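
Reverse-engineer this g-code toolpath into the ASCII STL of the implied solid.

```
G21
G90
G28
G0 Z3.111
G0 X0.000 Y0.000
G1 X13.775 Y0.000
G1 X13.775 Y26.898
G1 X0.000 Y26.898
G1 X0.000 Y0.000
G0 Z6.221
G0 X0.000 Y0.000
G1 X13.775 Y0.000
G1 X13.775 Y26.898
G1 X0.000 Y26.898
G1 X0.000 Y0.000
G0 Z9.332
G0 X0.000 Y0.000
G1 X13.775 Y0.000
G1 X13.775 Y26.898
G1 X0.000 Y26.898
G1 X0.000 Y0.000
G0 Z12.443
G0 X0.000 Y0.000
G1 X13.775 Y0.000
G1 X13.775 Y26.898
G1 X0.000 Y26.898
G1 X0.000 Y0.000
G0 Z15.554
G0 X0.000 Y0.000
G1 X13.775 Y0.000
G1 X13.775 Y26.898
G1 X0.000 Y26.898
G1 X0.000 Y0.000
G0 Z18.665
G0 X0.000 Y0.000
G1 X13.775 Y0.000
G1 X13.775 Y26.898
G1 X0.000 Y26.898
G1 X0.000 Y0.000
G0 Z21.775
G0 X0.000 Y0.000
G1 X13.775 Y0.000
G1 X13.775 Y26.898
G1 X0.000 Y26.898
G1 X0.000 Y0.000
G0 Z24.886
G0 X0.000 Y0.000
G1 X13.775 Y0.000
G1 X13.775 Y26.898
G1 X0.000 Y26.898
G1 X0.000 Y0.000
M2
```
solid part
  facet normal 0.0000 0.0000 -1.0000
    outer loop
      vertex 13.775 26.898 0.000
      vertex 13.775 0.000 0.000
      vertex 0.000 0.000 0.000
    endloop
  endfacet
  facet normal 0.0000 0.0000 -1.0000
    outer loop
      vertex 0.000 26.898 0.000
      vertex 13.775 26.898 0.000
      vertex 0.000 0.000 0.000
    endloop
  endfacet
  facet normal 0.0000 0.0000 1.0000
    outer loop
      vertex 0.000 0.000 24.886
      vertex 13.775 0.000 24.886
      vertex 13.775 26.898 24.886
    endloop
  endfacet
  facet normal 0.0000 0.0000 1.0000
    outer loop
      vertex 0.000 0.000 24.886
      vertex 13.775 26.898 24.886
      vertex 0.000 26.898 24.886
    endloop
  endfacet
  facet normal 0.0000 -1.0000 0.0000
    outer loop
      vertex 0.000 0.000 0.000
      vertex 13.775 0.000 0.000
      vertex 13.775 0.000 24.886
    endloop
  endfacet
  facet normal 0.0000 -1.0000 0.0000
    outer loop
      vertex 0.000 0.000 0.000
      vertex 13.775 0.000 24.886
      vertex 0.000 0.000 24.886
    endloop
  endfacet
  facet normal 0.0000 1.0000 0.0000
    outer loop
      vertex 13.775 26.898 24.886
      vertex 13.775 26.898 0.000
      vertex 0.000 26.898 0.000
    endloop
  endfacet
  facet normal 0.0000 1.0000 0.0000
    outer loop
      vertex 0.000 26.898 24.886
      vertex 13.775 26.898 24.886
      vertex 0.000 26.898 0.000
    endloop
  endfacet
  facet normal -1.0000 0.0000 0.0000
    outer loop
      vertex 0.000 26.898 24.886
      vertex 0.000 26.898 0.000
      vertex 0.000 0.000 0.000
    endloop
  endfacet
  facet normal -1.0000 0.0000 0.0000
    outer loop
      vertex 0.000 0.000 24.886
      vertex 0.000 26.898 24.886
      vertex 0.000 0.000 0.000
    endloop
  endfacet
  facet normal 1.0000 0.0000 0.0000
    outer loop
      vertex 13.775 0.000 0.000
      vertex 13.775 26.898 0.000
      vertex 13.775 26.898 24.886
    endloop
  endfacet
  facet normal 1.0000 0.0000 0.0000
    outer loop
      vertex 13.775 0.000 0.000
      vertex 13.775 26.898 24.886
      vertex 13.775 0.000 24.886
    endloop
  endfacet
endsolid part

The G0 Z moves step by Δz≈3.111 mm. Every layer's G1 loop is the same polygon, so the solid is a straight extrusion of it from z=0 to z≈24.9. Closing with flat bottom and top caps and triangulating gives 12 facets — a rectangular box, roughly 13.8 × 26.9 mm footprint and 24.9 mm tall.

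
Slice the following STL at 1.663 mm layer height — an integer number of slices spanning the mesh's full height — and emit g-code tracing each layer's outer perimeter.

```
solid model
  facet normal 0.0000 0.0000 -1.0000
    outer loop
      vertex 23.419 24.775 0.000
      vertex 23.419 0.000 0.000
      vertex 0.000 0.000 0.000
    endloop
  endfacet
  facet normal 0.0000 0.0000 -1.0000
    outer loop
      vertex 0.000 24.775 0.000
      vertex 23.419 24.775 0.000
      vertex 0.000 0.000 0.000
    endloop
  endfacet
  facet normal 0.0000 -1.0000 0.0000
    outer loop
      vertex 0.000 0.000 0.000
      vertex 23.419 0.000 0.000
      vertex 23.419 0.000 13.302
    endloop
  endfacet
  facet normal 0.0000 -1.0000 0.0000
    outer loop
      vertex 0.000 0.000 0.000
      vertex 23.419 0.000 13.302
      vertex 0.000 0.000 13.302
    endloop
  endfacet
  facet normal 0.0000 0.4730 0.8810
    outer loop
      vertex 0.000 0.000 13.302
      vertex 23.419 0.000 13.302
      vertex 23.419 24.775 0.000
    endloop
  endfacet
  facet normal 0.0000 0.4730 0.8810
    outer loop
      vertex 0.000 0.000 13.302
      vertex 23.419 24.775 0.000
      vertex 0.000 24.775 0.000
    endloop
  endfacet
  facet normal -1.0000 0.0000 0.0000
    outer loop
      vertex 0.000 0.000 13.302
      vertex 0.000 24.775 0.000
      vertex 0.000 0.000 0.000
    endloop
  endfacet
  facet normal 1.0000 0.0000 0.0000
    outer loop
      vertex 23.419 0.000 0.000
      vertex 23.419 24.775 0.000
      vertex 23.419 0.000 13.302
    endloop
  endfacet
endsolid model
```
; perimeter-only toolpath
G21 ; units = mm
G90 ; absolute positioning
G28 ; home
; layer 1
G0 Z1.663
G0 X0.000 Y0.000
G1 X23.419 Y0.000
G1 X23.419 Y21.678
G1 X0.000 Y21.678
G1 X0.000 Y0.000
; layer 2
G0 Z3.325
G0 X0.000 Y0.000
G1 X23.419 Y0.000
G1 X23.419 Y18.581
G1 X0.000 Y18.581
G1 X0.000 Y0.000
; layer 3
G0 Z4.988
G0 X0.000 Y0.000
G1 X23.419 Y0.000
G1 X23.419 Y15.484
G1 X0.000 Y15.484
G1 X0.000 Y0.000
; layer 4
G0 Z6.651
G0 X0.000 Y0.000
G1 X23.419 Y0.000
G1 X23.419 Y12.387
G1 X0.000 Y12.387
G1 X0.000 Y0.000
; layer 5
G0 Z8.314
G0 X0.000 Y0.000
G1 X23.419 Y0.000
G1 X23.419 Y9.291
G1 X0.000 Y9.291
G1 X0.000 Y0.000
; layer 6
G0 Z9.976
G0 X0.000 Y0.000
G1 X23.419 Y0.000
G1 X23.419 Y6.194
G1 X0.000 Y6.194
G1 X0.000 Y0.000
; layer 7
G0 Z11.639
G0 X0.000 Y0.000
G1 X23.419 Y0.000
G1 X23.419 Y3.097
G1 X0.000 Y3.097
G1 X0.000 Y0.000
M2 ; end

The solid is a wedge (ramp): 23.4 × 24.8 mm base, rising to 13.3 mm along the y=0 edge and sloping linearly to z=0 at y=24.8. Slicing at Δz = 1.663 mm — 8 equal slices spanning the solid's height, so layer i sits at z = i·h/8 — gives 7 non-empty perimeters. Each is a 4-segment closed polygon; G0 lifts to the layer z and rapids to the start vertex, then G1 traces the edges. The cross-section shrinks linearly with z (the slice at the apex is degenerate and omitted).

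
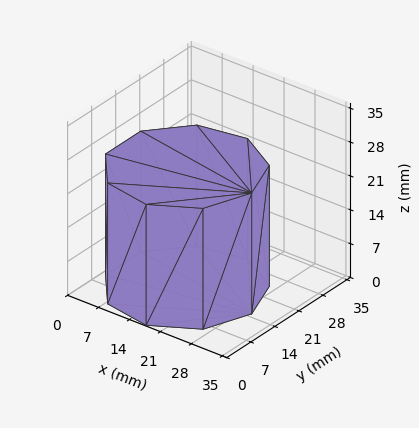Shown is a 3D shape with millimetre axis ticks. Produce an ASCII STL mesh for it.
Reading the render: the shape is a regular 9-sided prism (a cylinder approximated with 9 flat sides), circumscribed radius ≈ 15 mm, height ≈ 25 mm (dimensions read to the nearest mm from the axis ticks). For the STL, each face is triangulated and given an outward normal.

solid part
  facet normal 0.0000 0.0000 -1.0000
    outer loop
      vertex 17.60 29.77 0.00
      vertex 26.49 24.64 0.00
      vertex 30.00 15.00 0.00
    endloop
  endfacet
  facet normal 0.0000 0.0000 -1.0000
    outer loop
      vertex 7.50 27.99 0.00
      vertex 17.60 29.77 0.00
      vertex 30.00 15.00 0.00
    endloop
  endfacet
  facet normal 0.0000 0.0000 -1.0000
    outer loop
      vertex 0.90 20.13 0.00
      vertex 7.50 27.99 0.00
      vertex 30.00 15.00 0.00
    endloop
  endfacet
  facet normal 0.0000 0.0000 -1.0000
    outer loop
      vertex 0.90 9.87 0.00
      vertex 0.90 20.13 0.00
      vertex 30.00 15.00 0.00
    endloop
  endfacet
  facet normal 0.0000 0.0000 -1.0000
    outer loop
      vertex 7.50 2.01 0.00
      vertex 0.90 9.87 0.00
      vertex 30.00 15.00 0.00
    endloop
  endfacet
  facet normal 0.0000 0.0000 -1.0000
    outer loop
      vertex 17.60 0.23 0.00
      vertex 7.50 2.01 0.00
      vertex 30.00 15.00 0.00
    endloop
  endfacet
  facet normal 0.0000 0.0000 -1.0000
    outer loop
      vertex 26.49 5.36 0.00
      vertex 17.60 0.23 0.00
      vertex 30.00 15.00 0.00
    endloop
  endfacet
  facet normal 0.0000 0.0000 1.0000
    outer loop
      vertex 30.00 15.00 25.00
      vertex 26.49 24.64 25.00
      vertex 17.60 29.77 25.00
    endloop
  endfacet
  facet normal 0.0000 0.0000 1.0000
    outer loop
      vertex 30.00 15.00 25.00
      vertex 17.60 29.77 25.00
      vertex 7.50 27.99 25.00
    endloop
  endfacet
  facet normal 0.0000 0.0000 1.0000
    outer loop
      vertex 30.00 15.00 25.00
      vertex 7.50 27.99 25.00
      vertex 0.90 20.13 25.00
    endloop
  endfacet
  facet normal 0.0000 0.0000 1.0000
    outer loop
      vertex 30.00 15.00 25.00
      vertex 0.90 20.13 25.00
      vertex 0.90 9.87 25.00
    endloop
  endfacet
  facet normal 0.0000 0.0000 1.0000
    outer loop
      vertex 30.00 15.00 25.00
      vertex 0.90 9.87 25.00
      vertex 7.50 2.01 25.00
    endloop
  endfacet
  facet normal 0.0000 0.0000 1.0000
    outer loop
      vertex 30.00 15.00 25.00
      vertex 7.50 2.01 25.00
      vertex 17.60 0.23 25.00
    endloop
  endfacet
  facet normal 0.0000 0.0000 1.0000
    outer loop
      vertex 30.00 15.00 25.00
      vertex 17.60 0.23 25.00
      vertex 26.49 5.36 25.00
    endloop
  endfacet
  facet normal 0.9397 0.3421 0.0000
    outer loop
      vertex 30.00 15.00 0.00
      vertex 26.49 24.64 0.00
      vertex 26.49 24.64 25.00
    endloop
  endfacet
  facet normal 0.9397 0.3421 0.0000
    outer loop
      vertex 30.00 15.00 0.00
      vertex 26.49 24.64 25.00
      vertex 30.00 15.00 25.00
    endloop
  endfacet
  facet normal 0.4998 0.8661 0.0000
    outer loop
      vertex 26.49 24.64 0.00
      vertex 17.60 29.77 0.00
      vertex 17.60 29.77 25.00
    endloop
  endfacet
  facet normal 0.4998 0.8661 0.0000
    outer loop
      vertex 26.49 24.64 0.00
      vertex 17.60 29.77 25.00
      vertex 26.49 24.64 25.00
    endloop
  endfacet
  facet normal -0.1736 0.9848 0.0000
    outer loop
      vertex 17.60 29.77 0.00
      vertex 7.50 27.99 0.00
      vertex 7.50 27.99 25.00
    endloop
  endfacet
  facet normal -0.1736 0.9848 0.0000
    outer loop
      vertex 17.60 29.77 0.00
      vertex 7.50 27.99 25.00
      vertex 17.60 29.77 25.00
    endloop
  endfacet
  facet normal -0.7658 0.6431 0.0000
    outer loop
      vertex 7.50 27.99 0.00
      vertex 0.90 20.13 0.00
      vertex 0.90 20.13 25.00
    endloop
  endfacet
  facet normal -0.7658 0.6431 0.0000
    outer loop
      vertex 7.50 27.99 0.00
      vertex 0.90 20.13 25.00
      vertex 7.50 27.99 25.00
    endloop
  endfacet
  facet normal -1.0000 0.0000 0.0000
    outer loop
      vertex 0.90 20.13 0.00
      vertex 0.90 9.87 0.00
      vertex 0.90 9.87 25.00
    endloop
  endfacet
  facet normal -1.0000 0.0000 0.0000
    outer loop
      vertex 0.90 20.13 0.00
      vertex 0.90 9.87 25.00
      vertex 0.90 20.13 25.00
    endloop
  endfacet
  facet normal -0.7658 -0.6431 0.0000
    outer loop
      vertex 0.90 9.87 0.00
      vertex 7.50 2.01 0.00
      vertex 7.50 2.01 25.00
    endloop
  endfacet
  facet normal -0.7658 -0.6431 0.0000
    outer loop
      vertex 0.90 9.87 0.00
      vertex 7.50 2.01 25.00
      vertex 0.90 9.87 25.00
    endloop
  endfacet
  facet normal -0.1736 -0.9848 0.0000
    outer loop
      vertex 7.50 2.01 0.00
      vertex 17.60 0.23 0.00
      vertex 17.60 0.23 25.00
    endloop
  endfacet
  facet normal -0.1736 -0.9848 0.0000
    outer loop
      vertex 7.50 2.01 0.00
      vertex 17.60 0.23 25.00
      vertex 7.50 2.01 25.00
    endloop
  endfacet
  facet normal 0.4998 -0.8661 0.0000
    outer loop
      vertex 17.60 0.23 0.00
      vertex 26.49 5.36 0.00
      vertex 26.49 5.36 25.00
    endloop
  endfacet
  facet normal 0.4998 -0.8661 0.0000
    outer loop
      vertex 17.60 0.23 0.00
      vertex 26.49 5.36 25.00
      vertex 17.60 0.23 25.00
    endloop
  endfacet
  facet normal 0.9397 -0.3421 0.0000
    outer loop
      vertex 26.49 5.36 0.00
      vertex 30.00 15.00 0.00
      vertex 30.00 15.00 25.00
    endloop
  endfacet
  facet normal 0.9397 -0.3421 0.0000
    outer loop
      vertex 26.49 5.36 0.00
      vertex 30.00 15.00 25.00
      vertex 26.49 5.36 25.00
    endloop
  endfacet
endsolid part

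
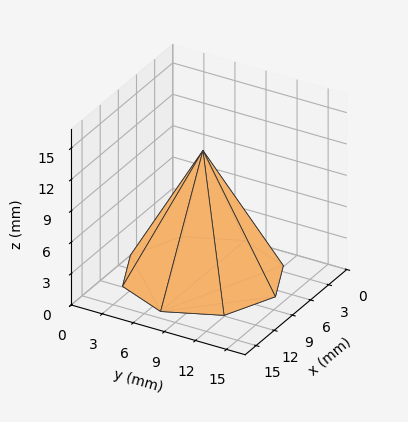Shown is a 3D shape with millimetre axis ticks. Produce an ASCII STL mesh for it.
Reading the render: the shape is a regular 8-sided pyramid, base circumscribed radius ≈ 7 mm, apex at z ≈ 12 mm (dimensions read to the nearest mm from the axis ticks). For the STL, each face is triangulated and given an outward normal.

solid part
  facet normal 0.0000 0.0000 -1.0000
    outer loop
      vertex 7.0 14.0 0.0
      vertex 11.9 11.9 0.0
      vertex 14.0 7.0 0.0
    endloop
  endfacet
  facet normal 0.0000 0.0000 -1.0000
    outer loop
      vertex 2.1 11.9 0.0
      vertex 7.0 14.0 0.0
      vertex 14.0 7.0 0.0
    endloop
  endfacet
  facet normal 0.0000 0.0000 -1.0000
    outer loop
      vertex 0.0 7.0 0.0
      vertex 2.1 11.9 0.0
      vertex 14.0 7.0 0.0
    endloop
  endfacet
  facet normal 0.0000 0.0000 -1.0000
    outer loop
      vertex 2.1 2.1 0.0
      vertex 0.0 7.0 0.0
      vertex 14.0 7.0 0.0
    endloop
  endfacet
  facet normal 0.0000 0.0000 -1.0000
    outer loop
      vertex 7.0 0.0 0.0
      vertex 2.1 2.1 0.0
      vertex 14.0 7.0 0.0
    endloop
  endfacet
  facet normal 0.0000 0.0000 -1.0000
    outer loop
      vertex 11.9 2.1 0.0
      vertex 7.0 0.0 0.0
      vertex 14.0 7.0 0.0
    endloop
  endfacet
  facet normal 0.8101 0.3472 0.4725
    outer loop
      vertex 14.0 7.0 0.0
      vertex 11.9 11.9 0.0
      vertex 7.0 7.0 12.0
    endloop
  endfacet
  facet normal 0.3472 0.8101 0.4725
    outer loop
      vertex 11.9 11.9 0.0
      vertex 7.0 14.0 0.0
      vertex 7.0 7.0 12.0
    endloop
  endfacet
  facet normal -0.3472 0.8101 0.4725
    outer loop
      vertex 7.0 14.0 0.0
      vertex 2.1 11.9 0.0
      vertex 7.0 7.0 12.0
    endloop
  endfacet
  facet normal -0.8101 0.3472 0.4725
    outer loop
      vertex 2.1 11.9 0.0
      vertex 0.0 7.0 0.0
      vertex 7.0 7.0 12.0
    endloop
  endfacet
  facet normal -0.8101 -0.3472 0.4725
    outer loop
      vertex 0.0 7.0 0.0
      vertex 2.1 2.1 0.0
      vertex 7.0 7.0 12.0
    endloop
  endfacet
  facet normal -0.3472 -0.8101 0.4725
    outer loop
      vertex 2.1 2.1 0.0
      vertex 7.0 0.0 0.0
      vertex 7.0 7.0 12.0
    endloop
  endfacet
  facet normal 0.3472 -0.8101 0.4725
    outer loop
      vertex 7.0 0.0 0.0
      vertex 11.9 2.1 0.0
      vertex 7.0 7.0 12.0
    endloop
  endfacet
  facet normal 0.8101 -0.3472 0.4725
    outer loop
      vertex 11.9 2.1 0.0
      vertex 14.0 7.0 0.0
      vertex 7.0 7.0 12.0
    endloop
  endfacet
endsolid part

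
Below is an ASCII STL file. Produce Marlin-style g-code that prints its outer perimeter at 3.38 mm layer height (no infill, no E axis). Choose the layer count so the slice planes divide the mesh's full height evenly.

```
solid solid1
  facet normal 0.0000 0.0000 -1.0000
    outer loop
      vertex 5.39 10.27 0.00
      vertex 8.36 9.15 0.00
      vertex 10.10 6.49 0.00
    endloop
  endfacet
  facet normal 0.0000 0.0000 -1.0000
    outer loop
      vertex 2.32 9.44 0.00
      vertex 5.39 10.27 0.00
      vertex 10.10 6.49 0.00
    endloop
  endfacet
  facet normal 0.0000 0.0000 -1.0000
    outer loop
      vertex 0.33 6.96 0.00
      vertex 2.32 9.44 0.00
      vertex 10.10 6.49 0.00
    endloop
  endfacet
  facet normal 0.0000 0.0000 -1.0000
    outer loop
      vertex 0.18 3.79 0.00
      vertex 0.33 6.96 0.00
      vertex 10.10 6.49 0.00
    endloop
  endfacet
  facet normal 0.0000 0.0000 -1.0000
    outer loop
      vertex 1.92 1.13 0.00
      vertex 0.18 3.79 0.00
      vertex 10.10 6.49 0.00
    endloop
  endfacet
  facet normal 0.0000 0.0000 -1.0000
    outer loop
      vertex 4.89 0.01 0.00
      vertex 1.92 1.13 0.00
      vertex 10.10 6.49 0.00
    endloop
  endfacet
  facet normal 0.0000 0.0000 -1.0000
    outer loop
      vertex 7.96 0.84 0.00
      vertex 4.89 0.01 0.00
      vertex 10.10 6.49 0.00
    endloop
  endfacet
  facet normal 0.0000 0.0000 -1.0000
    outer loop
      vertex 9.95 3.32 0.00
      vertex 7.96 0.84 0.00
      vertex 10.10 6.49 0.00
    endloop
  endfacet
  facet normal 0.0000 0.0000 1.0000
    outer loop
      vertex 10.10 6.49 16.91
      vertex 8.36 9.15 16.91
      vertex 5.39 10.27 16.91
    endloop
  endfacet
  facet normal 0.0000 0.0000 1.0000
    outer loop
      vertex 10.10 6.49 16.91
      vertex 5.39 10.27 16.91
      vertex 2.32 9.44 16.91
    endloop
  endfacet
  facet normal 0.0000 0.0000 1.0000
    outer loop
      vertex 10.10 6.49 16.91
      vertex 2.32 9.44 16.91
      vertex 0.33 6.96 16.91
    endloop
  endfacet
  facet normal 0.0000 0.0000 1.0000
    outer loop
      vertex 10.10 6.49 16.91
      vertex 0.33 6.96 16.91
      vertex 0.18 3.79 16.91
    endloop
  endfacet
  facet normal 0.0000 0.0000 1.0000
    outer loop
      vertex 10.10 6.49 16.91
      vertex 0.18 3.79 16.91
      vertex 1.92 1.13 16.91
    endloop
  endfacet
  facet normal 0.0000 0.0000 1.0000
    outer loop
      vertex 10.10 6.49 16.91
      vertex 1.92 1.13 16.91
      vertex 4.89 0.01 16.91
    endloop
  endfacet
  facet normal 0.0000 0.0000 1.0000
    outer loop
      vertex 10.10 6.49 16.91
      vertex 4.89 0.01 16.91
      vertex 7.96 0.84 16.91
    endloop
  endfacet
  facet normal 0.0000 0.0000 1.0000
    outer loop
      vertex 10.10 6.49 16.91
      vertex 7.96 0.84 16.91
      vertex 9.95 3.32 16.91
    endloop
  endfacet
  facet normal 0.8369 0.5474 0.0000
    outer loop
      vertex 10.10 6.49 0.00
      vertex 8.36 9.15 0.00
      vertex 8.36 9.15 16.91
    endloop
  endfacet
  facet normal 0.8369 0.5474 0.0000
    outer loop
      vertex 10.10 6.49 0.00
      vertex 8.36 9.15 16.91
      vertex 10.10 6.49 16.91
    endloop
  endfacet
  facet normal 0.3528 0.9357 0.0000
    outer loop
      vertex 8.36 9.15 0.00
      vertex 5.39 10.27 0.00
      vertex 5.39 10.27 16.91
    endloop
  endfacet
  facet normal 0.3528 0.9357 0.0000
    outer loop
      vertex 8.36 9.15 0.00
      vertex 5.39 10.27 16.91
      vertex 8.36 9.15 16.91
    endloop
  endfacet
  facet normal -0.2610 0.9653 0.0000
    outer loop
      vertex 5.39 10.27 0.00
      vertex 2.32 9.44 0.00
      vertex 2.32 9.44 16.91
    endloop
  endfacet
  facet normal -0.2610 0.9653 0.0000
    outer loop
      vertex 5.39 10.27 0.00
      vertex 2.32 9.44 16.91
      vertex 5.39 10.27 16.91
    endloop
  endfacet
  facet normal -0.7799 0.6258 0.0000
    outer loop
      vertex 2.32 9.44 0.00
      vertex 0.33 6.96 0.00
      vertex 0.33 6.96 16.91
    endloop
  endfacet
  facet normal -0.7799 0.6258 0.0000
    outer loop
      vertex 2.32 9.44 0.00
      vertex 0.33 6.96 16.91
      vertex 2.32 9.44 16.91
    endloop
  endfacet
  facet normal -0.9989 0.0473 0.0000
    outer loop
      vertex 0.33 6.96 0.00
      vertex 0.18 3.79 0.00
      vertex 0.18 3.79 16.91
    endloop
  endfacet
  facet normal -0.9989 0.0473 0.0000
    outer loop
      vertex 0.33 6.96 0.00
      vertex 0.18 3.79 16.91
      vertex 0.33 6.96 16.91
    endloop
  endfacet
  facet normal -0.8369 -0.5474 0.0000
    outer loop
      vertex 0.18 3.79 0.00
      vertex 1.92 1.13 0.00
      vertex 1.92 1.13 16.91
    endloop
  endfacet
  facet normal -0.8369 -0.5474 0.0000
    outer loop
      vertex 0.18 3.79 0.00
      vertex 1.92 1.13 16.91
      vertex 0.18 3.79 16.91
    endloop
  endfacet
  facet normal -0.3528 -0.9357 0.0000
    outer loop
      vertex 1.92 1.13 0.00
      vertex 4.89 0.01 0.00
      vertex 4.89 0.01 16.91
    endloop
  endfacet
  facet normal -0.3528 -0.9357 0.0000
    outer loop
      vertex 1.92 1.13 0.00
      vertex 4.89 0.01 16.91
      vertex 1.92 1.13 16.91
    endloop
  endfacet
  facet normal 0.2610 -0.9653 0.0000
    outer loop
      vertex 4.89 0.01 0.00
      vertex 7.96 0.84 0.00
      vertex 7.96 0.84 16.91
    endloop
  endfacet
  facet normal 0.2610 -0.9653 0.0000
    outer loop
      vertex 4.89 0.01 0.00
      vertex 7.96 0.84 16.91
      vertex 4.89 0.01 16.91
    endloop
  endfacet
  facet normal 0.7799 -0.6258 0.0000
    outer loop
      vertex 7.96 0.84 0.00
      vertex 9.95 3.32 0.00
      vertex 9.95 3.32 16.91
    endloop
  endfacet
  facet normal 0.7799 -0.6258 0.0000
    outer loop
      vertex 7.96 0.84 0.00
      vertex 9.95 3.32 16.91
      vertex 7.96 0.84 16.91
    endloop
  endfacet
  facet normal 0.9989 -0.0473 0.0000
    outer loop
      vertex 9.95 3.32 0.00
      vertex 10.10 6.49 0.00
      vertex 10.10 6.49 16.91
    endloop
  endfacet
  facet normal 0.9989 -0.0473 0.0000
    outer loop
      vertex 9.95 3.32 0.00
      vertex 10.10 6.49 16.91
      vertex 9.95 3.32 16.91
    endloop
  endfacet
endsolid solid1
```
; perimeter-only toolpath
G21 ; units = mm
G90 ; absolute positioning
G28 ; home
; layer 1
G0 Z3.38
G0 X10.10 Y6.49
G1 X8.36 Y9.15
G1 X5.39 Y10.27
G1 X2.32 Y9.44
G1 X0.33 Y6.96
G1 X0.18 Y3.79
G1 X1.92 Y1.13
G1 X4.89 Y0.01
G1 X7.96 Y0.84
G1 X9.95 Y3.32
G1 X10.10 Y6.49
; layer 2
G0 Z6.76
G0 X10.10 Y6.49
G1 X8.36 Y9.15
G1 X5.39 Y10.27
G1 X2.32 Y9.44
G1 X0.33 Y6.96
G1 X0.18 Y3.79
G1 X1.92 Y1.13
G1 X4.89 Y0.01
G1 X7.96 Y0.84
G1 X9.95 Y3.32
G1 X10.10 Y6.49
; layer 3
G0 Z10.15
G0 X10.10 Y6.49
G1 X8.36 Y9.15
G1 X5.39 Y10.27
G1 X2.32 Y9.44
G1 X0.33 Y6.96
G1 X0.18 Y3.79
G1 X1.92 Y1.13
G1 X4.89 Y0.01
G1 X7.96 Y0.84
G1 X9.95 Y3.32
G1 X10.10 Y6.49
; layer 4
G0 Z13.53
G0 X10.10 Y6.49
G1 X8.36 Y9.15
G1 X5.39 Y10.27
G1 X2.32 Y9.44
G1 X0.33 Y6.96
G1 X0.18 Y3.79
G1 X1.92 Y1.13
G1 X4.89 Y0.01
G1 X7.96 Y0.84
G1 X9.95 Y3.32
G1 X10.10 Y6.49
; layer 5
G0 Z16.91
G0 X10.10 Y6.49
G1 X8.36 Y9.15
G1 X5.39 Y10.27
G1 X2.32 Y9.44
G1 X0.33 Y6.96
G1 X0.18 Y3.79
G1 X1.92 Y1.13
G1 X4.89 Y0.01
G1 X7.96 Y0.84
G1 X9.95 Y3.32
G1 X10.10 Y6.49
M2 ; end

The solid is a regular 10-sided prism (a cylinder approximated with 10 flat sides), circumscribed radius ≈ 5.14 mm, height ≈ 16.9 mm. Slicing at Δz = 3.38 mm — 5 equal slices spanning the solid's height, so layer i sits at z = i·h/5 — gives 5 non-empty perimeters. Each is a 10-segment closed polygon; G0 lifts to the layer z and rapids to the start vertex, then G1 traces the edges.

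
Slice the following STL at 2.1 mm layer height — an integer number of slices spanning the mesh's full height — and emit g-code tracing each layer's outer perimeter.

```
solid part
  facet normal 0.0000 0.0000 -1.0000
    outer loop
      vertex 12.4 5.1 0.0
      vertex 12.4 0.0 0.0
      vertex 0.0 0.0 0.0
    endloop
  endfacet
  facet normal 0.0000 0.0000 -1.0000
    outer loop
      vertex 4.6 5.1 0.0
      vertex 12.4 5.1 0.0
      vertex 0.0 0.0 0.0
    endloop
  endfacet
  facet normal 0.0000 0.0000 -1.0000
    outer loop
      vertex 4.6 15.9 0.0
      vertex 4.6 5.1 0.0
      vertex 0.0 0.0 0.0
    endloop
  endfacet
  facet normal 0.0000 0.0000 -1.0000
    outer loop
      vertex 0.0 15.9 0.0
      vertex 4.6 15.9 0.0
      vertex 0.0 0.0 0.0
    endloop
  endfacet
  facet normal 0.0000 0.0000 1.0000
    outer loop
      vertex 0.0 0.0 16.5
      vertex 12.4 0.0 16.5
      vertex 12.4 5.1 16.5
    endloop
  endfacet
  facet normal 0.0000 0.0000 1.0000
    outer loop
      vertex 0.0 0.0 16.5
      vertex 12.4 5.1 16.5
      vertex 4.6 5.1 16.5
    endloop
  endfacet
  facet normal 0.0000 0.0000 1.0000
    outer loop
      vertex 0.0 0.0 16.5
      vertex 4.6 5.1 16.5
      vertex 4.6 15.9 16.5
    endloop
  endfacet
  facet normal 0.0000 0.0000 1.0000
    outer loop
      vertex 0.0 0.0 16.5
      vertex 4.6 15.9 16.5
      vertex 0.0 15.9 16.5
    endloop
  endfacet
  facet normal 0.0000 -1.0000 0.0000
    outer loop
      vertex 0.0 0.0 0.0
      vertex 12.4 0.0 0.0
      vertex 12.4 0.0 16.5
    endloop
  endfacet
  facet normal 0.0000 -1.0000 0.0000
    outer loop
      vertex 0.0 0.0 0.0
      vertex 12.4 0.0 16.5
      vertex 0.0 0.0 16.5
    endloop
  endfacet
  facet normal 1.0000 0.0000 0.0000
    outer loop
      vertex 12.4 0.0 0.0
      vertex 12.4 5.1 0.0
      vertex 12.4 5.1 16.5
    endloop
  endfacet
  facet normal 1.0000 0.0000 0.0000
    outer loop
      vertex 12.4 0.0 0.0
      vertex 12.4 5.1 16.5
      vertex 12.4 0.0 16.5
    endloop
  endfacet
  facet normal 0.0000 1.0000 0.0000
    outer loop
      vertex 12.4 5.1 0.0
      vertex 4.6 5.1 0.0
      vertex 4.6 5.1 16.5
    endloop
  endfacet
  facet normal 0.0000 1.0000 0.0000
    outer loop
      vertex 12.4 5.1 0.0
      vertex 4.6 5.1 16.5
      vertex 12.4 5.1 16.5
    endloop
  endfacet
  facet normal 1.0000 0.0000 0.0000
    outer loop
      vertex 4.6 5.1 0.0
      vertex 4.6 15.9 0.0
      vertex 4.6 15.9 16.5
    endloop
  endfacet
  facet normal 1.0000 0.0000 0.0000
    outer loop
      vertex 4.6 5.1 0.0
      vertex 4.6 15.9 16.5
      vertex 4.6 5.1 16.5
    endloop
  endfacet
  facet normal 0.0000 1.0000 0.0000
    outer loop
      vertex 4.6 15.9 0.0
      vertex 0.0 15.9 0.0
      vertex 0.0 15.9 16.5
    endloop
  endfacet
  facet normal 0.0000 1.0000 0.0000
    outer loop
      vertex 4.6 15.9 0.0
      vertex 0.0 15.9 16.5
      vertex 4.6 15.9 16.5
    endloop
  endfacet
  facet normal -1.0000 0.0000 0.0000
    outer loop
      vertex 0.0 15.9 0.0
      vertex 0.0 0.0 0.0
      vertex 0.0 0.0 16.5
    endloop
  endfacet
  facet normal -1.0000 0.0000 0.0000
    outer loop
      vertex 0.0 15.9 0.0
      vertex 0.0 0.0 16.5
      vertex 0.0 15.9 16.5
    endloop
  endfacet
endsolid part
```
; perimeter-only toolpath
G21 ; units = mm
G90 ; absolute positioning
G28 ; home
; layer 1
G0 Z2.1
G0 X0.0 Y0.0
G1 X12.4 Y0.0
G1 X12.4 Y5.1
G1 X4.6 Y5.1
G1 X4.6 Y15.9
G1 X0.0 Y15.9
G1 X0.0 Y0.0
; layer 2
G0 Z4.1
G0 X0.0 Y0.0
G1 X12.4 Y0.0
G1 X12.4 Y5.1
G1 X4.6 Y5.1
G1 X4.6 Y15.9
G1 X0.0 Y15.9
G1 X0.0 Y0.0
; layer 3
G0 Z6.2
G0 X0.0 Y0.0
G1 X12.4 Y0.0
G1 X12.4 Y5.1
G1 X4.6 Y5.1
G1 X4.6 Y15.9
G1 X0.0 Y15.9
G1 X0.0 Y0.0
; layer 4
G0 Z8.2
G0 X0.0 Y0.0
G1 X12.4 Y0.0
G1 X12.4 Y5.1
G1 X4.6 Y5.1
G1 X4.6 Y15.9
G1 X0.0 Y15.9
G1 X0.0 Y0.0
; layer 5
G0 Z10.3
G0 X0.0 Y0.0
G1 X12.4 Y0.0
G1 X12.4 Y5.1
G1 X4.6 Y5.1
G1 X4.6 Y15.9
G1 X0.0 Y15.9
G1 X0.0 Y0.0
; layer 6
G0 Z12.4
G0 X0.0 Y0.0
G1 X12.4 Y0.0
G1 X12.4 Y5.1
G1 X4.6 Y5.1
G1 X4.6 Y15.9
G1 X0.0 Y15.9
G1 X0.0 Y0.0
; layer 7
G0 Z14.4
G0 X0.0 Y0.0
G1 X12.4 Y0.0
G1 X12.4 Y5.1
G1 X4.6 Y5.1
G1 X4.6 Y15.9
G1 X0.0 Y15.9
G1 X0.0 Y0.0
; layer 8
G0 Z16.5
G0 X0.0 Y0.0
G1 X12.4 Y0.0
G1 X12.4 Y5.1
G1 X4.6 Y5.1
G1 X4.6 Y15.9
G1 X0.0 Y15.9
G1 X0.0 Y0.0
M2 ; end

The solid is an L-shaped prism: outer 12.4 × 15.9 mm, arm thicknesses ≈ 5.1 mm (horizontal) and 4.6 mm (vertical), extruded 16.5 mm in z. Slicing at Δz = 2.1 mm — 8 equal slices spanning the solid's height, so layer i sits at z = i·h/8 — gives 8 non-empty perimeters. Each is a 6-segment closed polygon; G0 lifts to the layer z and rapids to the start vertex, then G1 traces the edges.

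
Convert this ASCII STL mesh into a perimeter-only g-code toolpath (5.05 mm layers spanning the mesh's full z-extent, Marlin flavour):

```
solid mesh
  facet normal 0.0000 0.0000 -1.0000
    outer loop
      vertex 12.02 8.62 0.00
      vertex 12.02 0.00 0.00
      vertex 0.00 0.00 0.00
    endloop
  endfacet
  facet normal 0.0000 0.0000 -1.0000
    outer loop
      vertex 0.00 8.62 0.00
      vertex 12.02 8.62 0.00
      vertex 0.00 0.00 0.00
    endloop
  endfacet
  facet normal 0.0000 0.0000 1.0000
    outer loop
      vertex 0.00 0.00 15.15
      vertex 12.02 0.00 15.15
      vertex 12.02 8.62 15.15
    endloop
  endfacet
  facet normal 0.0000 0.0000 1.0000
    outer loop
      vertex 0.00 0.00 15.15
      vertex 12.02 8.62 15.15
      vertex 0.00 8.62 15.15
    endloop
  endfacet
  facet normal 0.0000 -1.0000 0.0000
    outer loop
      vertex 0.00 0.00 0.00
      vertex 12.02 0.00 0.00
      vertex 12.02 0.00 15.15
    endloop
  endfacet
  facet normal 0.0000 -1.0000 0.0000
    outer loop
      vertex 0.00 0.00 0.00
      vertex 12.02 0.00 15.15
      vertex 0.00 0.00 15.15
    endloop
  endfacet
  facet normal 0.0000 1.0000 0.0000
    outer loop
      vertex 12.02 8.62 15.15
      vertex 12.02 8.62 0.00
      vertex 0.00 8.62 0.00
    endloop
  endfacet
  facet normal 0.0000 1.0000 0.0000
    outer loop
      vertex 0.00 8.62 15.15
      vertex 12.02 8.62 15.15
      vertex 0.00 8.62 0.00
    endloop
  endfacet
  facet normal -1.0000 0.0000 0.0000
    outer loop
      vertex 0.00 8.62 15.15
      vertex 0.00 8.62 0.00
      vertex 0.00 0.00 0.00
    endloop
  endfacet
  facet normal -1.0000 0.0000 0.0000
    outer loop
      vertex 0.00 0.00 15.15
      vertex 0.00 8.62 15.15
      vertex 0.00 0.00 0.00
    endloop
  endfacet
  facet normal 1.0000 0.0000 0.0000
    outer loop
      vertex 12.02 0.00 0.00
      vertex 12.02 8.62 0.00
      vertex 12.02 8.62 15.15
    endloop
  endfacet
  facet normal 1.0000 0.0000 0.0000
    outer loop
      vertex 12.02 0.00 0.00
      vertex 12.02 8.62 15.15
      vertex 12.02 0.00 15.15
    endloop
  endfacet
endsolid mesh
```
; perimeter-only toolpath
G21 ; units = mm
G90 ; absolute positioning
G28 ; home
; layer 1
G0 Z5.05
G0 X0.00 Y0.00
G1 X12.02 Y0.00
G1 X12.02 Y8.62
G1 X0.00 Y8.62
G1 X0.00 Y0.00
; layer 2
G0 Z10.10
G0 X0.00 Y0.00
G1 X12.02 Y0.00
G1 X12.02 Y8.62
G1 X0.00 Y8.62
G1 X0.00 Y0.00
; layer 3
G0 Z15.15
G0 X0.00 Y0.00
G1 X12.02 Y0.00
G1 X12.02 Y8.62
G1 X0.00 Y8.62
G1 X0.00 Y0.00
M2 ; end

The solid is a rectangular box, roughly 12 × 8.62 mm footprint and 15.2 mm tall. Slicing at Δz = 5.05 mm — 3 equal slices spanning the solid's height, so layer i sits at z = i·h/3 — gives 3 non-empty perimeters. Each is a 4-segment closed polygon; G0 lifts to the layer z and rapids to the start vertex, then G1 traces the edges.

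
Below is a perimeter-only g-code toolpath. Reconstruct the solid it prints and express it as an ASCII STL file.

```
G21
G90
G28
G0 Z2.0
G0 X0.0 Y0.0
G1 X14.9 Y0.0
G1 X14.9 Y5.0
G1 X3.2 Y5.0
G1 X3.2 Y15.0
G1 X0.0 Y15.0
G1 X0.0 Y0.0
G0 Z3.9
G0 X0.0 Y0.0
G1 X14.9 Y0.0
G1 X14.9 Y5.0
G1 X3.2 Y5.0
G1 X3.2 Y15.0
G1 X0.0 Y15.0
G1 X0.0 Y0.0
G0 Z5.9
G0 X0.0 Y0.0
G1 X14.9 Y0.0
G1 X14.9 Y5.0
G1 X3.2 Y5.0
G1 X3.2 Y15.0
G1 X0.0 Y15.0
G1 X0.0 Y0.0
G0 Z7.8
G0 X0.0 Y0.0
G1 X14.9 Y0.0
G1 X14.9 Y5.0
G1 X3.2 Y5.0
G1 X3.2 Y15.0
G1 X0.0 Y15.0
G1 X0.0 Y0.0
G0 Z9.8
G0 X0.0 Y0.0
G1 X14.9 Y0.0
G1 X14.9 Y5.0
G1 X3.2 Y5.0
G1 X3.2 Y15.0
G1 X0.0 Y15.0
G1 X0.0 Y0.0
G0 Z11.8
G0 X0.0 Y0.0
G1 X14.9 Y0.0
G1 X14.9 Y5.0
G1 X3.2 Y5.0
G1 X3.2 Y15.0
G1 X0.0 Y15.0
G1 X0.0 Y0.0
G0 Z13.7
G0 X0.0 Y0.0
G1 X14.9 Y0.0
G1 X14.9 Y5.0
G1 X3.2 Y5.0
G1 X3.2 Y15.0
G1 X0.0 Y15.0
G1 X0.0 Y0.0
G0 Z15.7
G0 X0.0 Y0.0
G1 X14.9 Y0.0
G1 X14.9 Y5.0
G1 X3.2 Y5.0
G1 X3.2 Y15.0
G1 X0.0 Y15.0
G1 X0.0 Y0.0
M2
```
solid part
  facet normal 0.0000 0.0000 -1.0000
    outer loop
      vertex 14.9 5.0 0.0
      vertex 14.9 0.0 0.0
      vertex 0.0 0.0 0.0
    endloop
  endfacet
  facet normal 0.0000 0.0000 -1.0000
    outer loop
      vertex 3.2 5.0 0.0
      vertex 14.9 5.0 0.0
      vertex 0.0 0.0 0.0
    endloop
  endfacet
  facet normal 0.0000 0.0000 -1.0000
    outer loop
      vertex 3.2 15.0 0.0
      vertex 3.2 5.0 0.0
      vertex 0.0 0.0 0.0
    endloop
  endfacet
  facet normal 0.0000 0.0000 -1.0000
    outer loop
      vertex 0.0 15.0 0.0
      vertex 3.2 15.0 0.0
      vertex 0.0 0.0 0.0
    endloop
  endfacet
  facet normal 0.0000 0.0000 1.0000
    outer loop
      vertex 0.0 0.0 15.7
      vertex 14.9 0.0 15.7
      vertex 14.9 5.0 15.7
    endloop
  endfacet
  facet normal 0.0000 0.0000 1.0000
    outer loop
      vertex 0.0 0.0 15.7
      vertex 14.9 5.0 15.7
      vertex 3.2 5.0 15.7
    endloop
  endfacet
  facet normal 0.0000 0.0000 1.0000
    outer loop
      vertex 0.0 0.0 15.7
      vertex 3.2 5.0 15.7
      vertex 3.2 15.0 15.7
    endloop
  endfacet
  facet normal 0.0000 0.0000 1.0000
    outer loop
      vertex 0.0 0.0 15.7
      vertex 3.2 15.0 15.7
      vertex 0.0 15.0 15.7
    endloop
  endfacet
  facet normal 0.0000 -1.0000 0.0000
    outer loop
      vertex 0.0 0.0 0.0
      vertex 14.9 0.0 0.0
      vertex 14.9 0.0 15.7
    endloop
  endfacet
  facet normal 0.0000 -1.0000 0.0000
    outer loop
      vertex 0.0 0.0 0.0
      vertex 14.9 0.0 15.7
      vertex 0.0 0.0 15.7
    endloop
  endfacet
  facet normal 1.0000 0.0000 0.0000
    outer loop
      vertex 14.9 0.0 0.0
      vertex 14.9 5.0 0.0
      vertex 14.9 5.0 15.7
    endloop
  endfacet
  facet normal 1.0000 0.0000 0.0000
    outer loop
      vertex 14.9 0.0 0.0
      vertex 14.9 5.0 15.7
      vertex 14.9 0.0 15.7
    endloop
  endfacet
  facet normal 0.0000 1.0000 0.0000
    outer loop
      vertex 14.9 5.0 0.0
      vertex 3.2 5.0 0.0
      vertex 3.2 5.0 15.7
    endloop
  endfacet
  facet normal 0.0000 1.0000 0.0000
    outer loop
      vertex 14.9 5.0 0.0
      vertex 3.2 5.0 15.7
      vertex 14.9 5.0 15.7
    endloop
  endfacet
  facet normal 1.0000 0.0000 0.0000
    outer loop
      vertex 3.2 5.0 0.0
      vertex 3.2 15.0 0.0
      vertex 3.2 15.0 15.7
    endloop
  endfacet
  facet normal 1.0000 0.0000 0.0000
    outer loop
      vertex 3.2 5.0 0.0
      vertex 3.2 15.0 15.7
      vertex 3.2 5.0 15.7
    endloop
  endfacet
  facet normal 0.0000 1.0000 0.0000
    outer loop
      vertex 3.2 15.0 0.0
      vertex 0.0 15.0 0.0
      vertex 0.0 15.0 15.7
    endloop
  endfacet
  facet normal 0.0000 1.0000 0.0000
    outer loop
      vertex 3.2 15.0 0.0
      vertex 0.0 15.0 15.7
      vertex 3.2 15.0 15.7
    endloop
  endfacet
  facet normal -1.0000 0.0000 0.0000
    outer loop
      vertex 0.0 15.0 0.0
      vertex 0.0 0.0 0.0
      vertex 0.0 0.0 15.7
    endloop
  endfacet
  facet normal -1.0000 0.0000 0.0000
    outer loop
      vertex 0.0 15.0 0.0
      vertex 0.0 0.0 15.7
      vertex 0.0 15.0 15.7
    endloop
  endfacet
endsolid part

The G0 Z moves step by Δz≈2.0 mm. Every layer's G1 loop is the same polygon, so the solid is a straight extrusion of it from z=0 to z≈15.7. Closing with flat bottom and top caps and triangulating gives 20 facets — an L-shaped prism: outer 14.9 × 15 mm, arm thicknesses ≈ 5 mm (horizontal) and 3.2 mm (vertical), extruded 15.7 mm in z.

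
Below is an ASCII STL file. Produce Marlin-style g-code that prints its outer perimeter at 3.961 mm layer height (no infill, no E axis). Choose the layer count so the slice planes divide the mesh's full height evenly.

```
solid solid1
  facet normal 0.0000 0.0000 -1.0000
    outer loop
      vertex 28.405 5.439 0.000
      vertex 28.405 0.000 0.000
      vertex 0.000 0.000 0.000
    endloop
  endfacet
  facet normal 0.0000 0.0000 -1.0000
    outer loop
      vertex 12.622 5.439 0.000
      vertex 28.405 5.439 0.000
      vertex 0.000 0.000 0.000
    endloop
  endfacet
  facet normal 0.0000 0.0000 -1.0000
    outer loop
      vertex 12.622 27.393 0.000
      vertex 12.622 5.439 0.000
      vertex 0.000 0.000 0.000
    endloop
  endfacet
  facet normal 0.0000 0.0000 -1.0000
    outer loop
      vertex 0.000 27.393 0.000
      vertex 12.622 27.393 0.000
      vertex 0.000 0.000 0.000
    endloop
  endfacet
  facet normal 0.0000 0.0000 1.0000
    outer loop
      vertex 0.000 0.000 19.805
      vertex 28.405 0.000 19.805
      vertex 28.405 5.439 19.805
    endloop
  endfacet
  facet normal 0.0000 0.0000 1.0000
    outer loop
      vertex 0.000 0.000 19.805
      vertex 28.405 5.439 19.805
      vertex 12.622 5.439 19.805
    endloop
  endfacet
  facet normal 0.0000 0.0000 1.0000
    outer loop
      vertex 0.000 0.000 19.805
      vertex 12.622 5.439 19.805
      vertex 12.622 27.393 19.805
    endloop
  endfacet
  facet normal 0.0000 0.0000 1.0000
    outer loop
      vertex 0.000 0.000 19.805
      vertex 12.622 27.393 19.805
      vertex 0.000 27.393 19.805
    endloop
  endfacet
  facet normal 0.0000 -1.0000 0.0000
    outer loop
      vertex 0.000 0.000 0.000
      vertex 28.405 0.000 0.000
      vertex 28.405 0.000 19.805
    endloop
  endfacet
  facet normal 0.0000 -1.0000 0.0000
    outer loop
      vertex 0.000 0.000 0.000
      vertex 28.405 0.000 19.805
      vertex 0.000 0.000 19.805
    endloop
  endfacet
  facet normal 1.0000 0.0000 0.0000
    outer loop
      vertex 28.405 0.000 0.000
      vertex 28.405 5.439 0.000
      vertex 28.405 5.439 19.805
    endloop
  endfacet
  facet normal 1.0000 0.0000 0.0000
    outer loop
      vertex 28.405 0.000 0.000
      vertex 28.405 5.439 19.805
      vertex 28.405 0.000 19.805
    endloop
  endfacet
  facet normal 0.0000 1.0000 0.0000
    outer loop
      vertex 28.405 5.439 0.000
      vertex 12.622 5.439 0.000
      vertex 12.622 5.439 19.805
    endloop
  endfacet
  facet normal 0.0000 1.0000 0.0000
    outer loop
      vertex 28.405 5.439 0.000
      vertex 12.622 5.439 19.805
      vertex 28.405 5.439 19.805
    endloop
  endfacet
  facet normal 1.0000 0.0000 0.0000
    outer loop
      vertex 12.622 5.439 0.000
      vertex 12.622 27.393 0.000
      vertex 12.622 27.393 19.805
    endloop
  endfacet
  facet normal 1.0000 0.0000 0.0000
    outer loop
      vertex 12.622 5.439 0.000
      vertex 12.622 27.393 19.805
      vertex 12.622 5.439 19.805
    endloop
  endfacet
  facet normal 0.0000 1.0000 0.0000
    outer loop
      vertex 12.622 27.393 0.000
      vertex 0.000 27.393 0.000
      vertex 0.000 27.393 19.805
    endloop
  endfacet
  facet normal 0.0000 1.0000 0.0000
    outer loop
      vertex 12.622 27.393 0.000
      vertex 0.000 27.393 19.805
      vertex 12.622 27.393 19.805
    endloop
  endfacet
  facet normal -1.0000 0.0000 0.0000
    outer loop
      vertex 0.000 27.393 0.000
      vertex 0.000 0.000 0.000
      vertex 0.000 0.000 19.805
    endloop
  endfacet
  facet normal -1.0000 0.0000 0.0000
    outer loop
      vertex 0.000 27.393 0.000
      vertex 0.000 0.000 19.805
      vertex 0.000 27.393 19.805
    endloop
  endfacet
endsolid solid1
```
; perimeter-only toolpath
G21 ; units = mm
G90 ; absolute positioning
G28 ; home
; layer 1
G0 Z3.961
G0 X0.000 Y0.000
G1 X28.405 Y0.000
G1 X28.405 Y5.439
G1 X12.622 Y5.439
G1 X12.622 Y27.393
G1 X0.000 Y27.393
G1 X0.000 Y0.000
; layer 2
G0 Z7.922
G0 X0.000 Y0.000
G1 X28.405 Y0.000
G1 X28.405 Y5.439
G1 X12.622 Y5.439
G1 X12.622 Y27.393
G1 X0.000 Y27.393
G1 X0.000 Y0.000
; layer 3
G0 Z11.883
G0 X0.000 Y0.000
G1 X28.405 Y0.000
G1 X28.405 Y5.439
G1 X12.622 Y5.439
G1 X12.622 Y27.393
G1 X0.000 Y27.393
G1 X0.000 Y0.000
; layer 4
G0 Z15.844
G0 X0.000 Y0.000
G1 X28.405 Y0.000
G1 X28.405 Y5.439
G1 X12.622 Y5.439
G1 X12.622 Y27.393
G1 X0.000 Y27.393
G1 X0.000 Y0.000
; layer 5
G0 Z19.805
G0 X0.000 Y0.000
G1 X28.405 Y0.000
G1 X28.405 Y5.439
G1 X12.622 Y5.439
G1 X12.622 Y27.393
G1 X0.000 Y27.393
G1 X0.000 Y0.000
M2 ; end

The solid is an L-shaped prism: outer 28.4 × 27.4 mm, arm thicknesses ≈ 5.44 mm (horizontal) and 12.6 mm (vertical), extruded 19.8 mm in z. Slicing at Δz = 3.961 mm — 5 equal slices spanning the solid's height, so layer i sits at z = i·h/5 — gives 5 non-empty perimeters. Each is a 6-segment closed polygon; G0 lifts to the layer z and rapids to the start vertex, then G1 traces the edges.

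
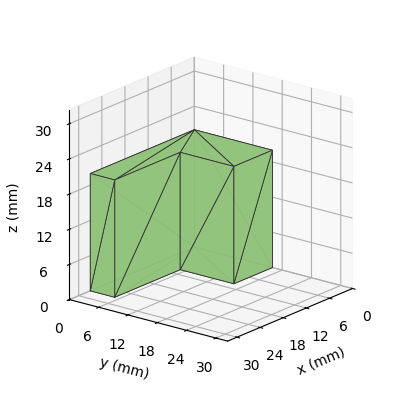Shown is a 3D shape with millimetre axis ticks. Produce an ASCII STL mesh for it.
Reading the render: the shape is an L-shaped prism: outer 27 × 16 mm, arm thicknesses ≈ 5 mm (horizontal) and 10 mm (vertical), extruded 20 mm in z (dimensions read to the nearest mm from the axis ticks). For the STL, each face is triangulated and given an outward normal.

solid part
  facet normal 0.0000 0.0000 -1.0000
    outer loop
      vertex 27.000 5.000 0.000
      vertex 27.000 0.000 0.000
      vertex 0.000 0.000 0.000
    endloop
  endfacet
  facet normal 0.0000 0.0000 -1.0000
    outer loop
      vertex 10.000 5.000 0.000
      vertex 27.000 5.000 0.000
      vertex 0.000 0.000 0.000
    endloop
  endfacet
  facet normal 0.0000 0.0000 -1.0000
    outer loop
      vertex 10.000 16.000 0.000
      vertex 10.000 5.000 0.000
      vertex 0.000 0.000 0.000
    endloop
  endfacet
  facet normal 0.0000 0.0000 -1.0000
    outer loop
      vertex 0.000 16.000 0.000
      vertex 10.000 16.000 0.000
      vertex 0.000 0.000 0.000
    endloop
  endfacet
  facet normal 0.0000 0.0000 1.0000
    outer loop
      vertex 0.000 0.000 20.000
      vertex 27.000 0.000 20.000
      vertex 27.000 5.000 20.000
    endloop
  endfacet
  facet normal 0.0000 0.0000 1.0000
    outer loop
      vertex 0.000 0.000 20.000
      vertex 27.000 5.000 20.000
      vertex 10.000 5.000 20.000
    endloop
  endfacet
  facet normal 0.0000 0.0000 1.0000
    outer loop
      vertex 0.000 0.000 20.000
      vertex 10.000 5.000 20.000
      vertex 10.000 16.000 20.000
    endloop
  endfacet
  facet normal 0.0000 0.0000 1.0000
    outer loop
      vertex 0.000 0.000 20.000
      vertex 10.000 16.000 20.000
      vertex 0.000 16.000 20.000
    endloop
  endfacet
  facet normal 0.0000 -1.0000 0.0000
    outer loop
      vertex 0.000 0.000 0.000
      vertex 27.000 0.000 0.000
      vertex 27.000 0.000 20.000
    endloop
  endfacet
  facet normal 0.0000 -1.0000 0.0000
    outer loop
      vertex 0.000 0.000 0.000
      vertex 27.000 0.000 20.000
      vertex 0.000 0.000 20.000
    endloop
  endfacet
  facet normal 1.0000 0.0000 0.0000
    outer loop
      vertex 27.000 0.000 0.000
      vertex 27.000 5.000 0.000
      vertex 27.000 5.000 20.000
    endloop
  endfacet
  facet normal 1.0000 0.0000 0.0000
    outer loop
      vertex 27.000 0.000 0.000
      vertex 27.000 5.000 20.000
      vertex 27.000 0.000 20.000
    endloop
  endfacet
  facet normal 0.0000 1.0000 0.0000
    outer loop
      vertex 27.000 5.000 0.000
      vertex 10.000 5.000 0.000
      vertex 10.000 5.000 20.000
    endloop
  endfacet
  facet normal 0.0000 1.0000 0.0000
    outer loop
      vertex 27.000 5.000 0.000
      vertex 10.000 5.000 20.000
      vertex 27.000 5.000 20.000
    endloop
  endfacet
  facet normal 1.0000 0.0000 0.0000
    outer loop
      vertex 10.000 5.000 0.000
      vertex 10.000 16.000 0.000
      vertex 10.000 16.000 20.000
    endloop
  endfacet
  facet normal 1.0000 0.0000 0.0000
    outer loop
      vertex 10.000 5.000 0.000
      vertex 10.000 16.000 20.000
      vertex 10.000 5.000 20.000
    endloop
  endfacet
  facet normal 0.0000 1.0000 0.0000
    outer loop
      vertex 10.000 16.000 0.000
      vertex 0.000 16.000 0.000
      vertex 0.000 16.000 20.000
    endloop
  endfacet
  facet normal 0.0000 1.0000 0.0000
    outer loop
      vertex 10.000 16.000 0.000
      vertex 0.000 16.000 20.000
      vertex 10.000 16.000 20.000
    endloop
  endfacet
  facet normal -1.0000 0.0000 0.0000
    outer loop
      vertex 0.000 16.000 0.000
      vertex 0.000 0.000 0.000
      vertex 0.000 0.000 20.000
    endloop
  endfacet
  facet normal -1.0000 0.0000 0.0000
    outer loop
      vertex 0.000 16.000 0.000
      vertex 0.000 0.000 20.000
      vertex 0.000 16.000 20.000
    endloop
  endfacet
endsolid part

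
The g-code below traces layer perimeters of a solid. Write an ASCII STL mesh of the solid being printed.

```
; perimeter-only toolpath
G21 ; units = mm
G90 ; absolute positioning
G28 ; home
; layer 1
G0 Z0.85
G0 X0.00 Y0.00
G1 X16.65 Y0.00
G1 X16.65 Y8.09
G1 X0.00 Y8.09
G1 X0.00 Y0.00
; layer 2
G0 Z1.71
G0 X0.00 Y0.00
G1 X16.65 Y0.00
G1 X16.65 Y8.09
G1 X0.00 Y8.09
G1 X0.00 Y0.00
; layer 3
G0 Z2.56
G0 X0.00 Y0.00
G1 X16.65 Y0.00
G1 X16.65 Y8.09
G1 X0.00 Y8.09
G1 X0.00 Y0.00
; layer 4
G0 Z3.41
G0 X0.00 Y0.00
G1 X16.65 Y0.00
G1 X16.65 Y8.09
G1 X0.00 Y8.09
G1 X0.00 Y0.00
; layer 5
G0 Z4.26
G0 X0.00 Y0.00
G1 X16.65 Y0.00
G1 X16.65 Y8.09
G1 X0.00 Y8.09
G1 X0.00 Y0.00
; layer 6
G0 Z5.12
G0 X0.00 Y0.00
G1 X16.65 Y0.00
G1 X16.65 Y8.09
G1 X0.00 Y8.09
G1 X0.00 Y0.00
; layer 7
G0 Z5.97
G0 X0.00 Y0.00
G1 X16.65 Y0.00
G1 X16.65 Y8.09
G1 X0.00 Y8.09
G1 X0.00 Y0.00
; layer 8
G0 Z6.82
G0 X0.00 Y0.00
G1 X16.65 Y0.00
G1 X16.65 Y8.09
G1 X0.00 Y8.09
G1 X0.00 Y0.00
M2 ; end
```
solid part
  facet normal 0.0000 0.0000 -1.0000
    outer loop
      vertex 16.65 8.09 0.00
      vertex 16.65 0.00 0.00
      vertex 0.00 0.00 0.00
    endloop
  endfacet
  facet normal 0.0000 0.0000 -1.0000
    outer loop
      vertex 0.00 8.09 0.00
      vertex 16.65 8.09 0.00
      vertex 0.00 0.00 0.00
    endloop
  endfacet
  facet normal 0.0000 0.0000 1.0000
    outer loop
      vertex 0.00 0.00 6.82
      vertex 16.65 0.00 6.82
      vertex 16.65 8.09 6.82
    endloop
  endfacet
  facet normal 0.0000 0.0000 1.0000
    outer loop
      vertex 0.00 0.00 6.82
      vertex 16.65 8.09 6.82
      vertex 0.00 8.09 6.82
    endloop
  endfacet
  facet normal 0.0000 -1.0000 0.0000
    outer loop
      vertex 0.00 0.00 0.00
      vertex 16.65 0.00 0.00
      vertex 16.65 0.00 6.82
    endloop
  endfacet
  facet normal 0.0000 -1.0000 0.0000
    outer loop
      vertex 0.00 0.00 0.00
      vertex 16.65 0.00 6.82
      vertex 0.00 0.00 6.82
    endloop
  endfacet
  facet normal 0.0000 1.0000 0.0000
    outer loop
      vertex 16.65 8.09 6.82
      vertex 16.65 8.09 0.00
      vertex 0.00 8.09 0.00
    endloop
  endfacet
  facet normal 0.0000 1.0000 0.0000
    outer loop
      vertex 0.00 8.09 6.82
      vertex 16.65 8.09 6.82
      vertex 0.00 8.09 0.00
    endloop
  endfacet
  facet normal -1.0000 0.0000 0.0000
    outer loop
      vertex 0.00 8.09 6.82
      vertex 0.00 8.09 0.00
      vertex 0.00 0.00 0.00
    endloop
  endfacet
  facet normal -1.0000 0.0000 0.0000
    outer loop
      vertex 0.00 0.00 6.82
      vertex 0.00 8.09 6.82
      vertex 0.00 0.00 0.00
    endloop
  endfacet
  facet normal 1.0000 0.0000 0.0000
    outer loop
      vertex 16.65 0.00 0.00
      vertex 16.65 8.09 0.00
      vertex 16.65 8.09 6.82
    endloop
  endfacet
  facet normal 1.0000 0.0000 0.0000
    outer loop
      vertex 16.65 0.00 0.00
      vertex 16.65 8.09 6.82
      vertex 16.65 0.00 6.82
    endloop
  endfacet
endsolid part

The G0 Z moves step by Δz≈0.85 mm. Every layer's G1 loop is the same polygon, so the solid is a straight extrusion of it from z=0 to z≈6.82. Closing with flat bottom and top caps and triangulating gives 12 facets — a rectangular box, roughly 16.6 × 8.09 mm footprint and 6.82 mm tall.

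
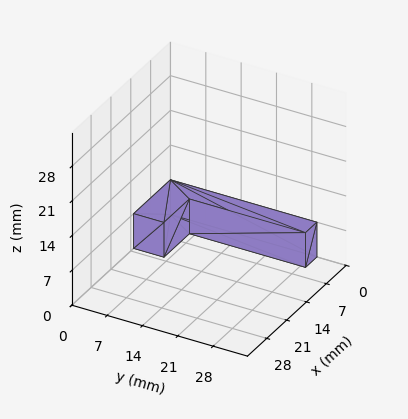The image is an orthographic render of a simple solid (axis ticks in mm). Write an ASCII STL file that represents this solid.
Reading the render: the shape is an L-shaped prism: outer 13 × 29 mm, arm thicknesses ≈ 6 mm (horizontal) and 4 mm (vertical), extruded 7 mm in z (dimensions read to the nearest mm from the axis ticks). For the STL, each face is triangulated and given an outward normal.

solid part
  facet normal 0.0000 0.0000 -1.0000
    outer loop
      vertex 13.000 6.000 0.000
      vertex 13.000 0.000 0.000
      vertex 0.000 0.000 0.000
    endloop
  endfacet
  facet normal 0.0000 0.0000 -1.0000
    outer loop
      vertex 4.000 6.000 0.000
      vertex 13.000 6.000 0.000
      vertex 0.000 0.000 0.000
    endloop
  endfacet
  facet normal 0.0000 0.0000 -1.0000
    outer loop
      vertex 4.000 29.000 0.000
      vertex 4.000 6.000 0.000
      vertex 0.000 0.000 0.000
    endloop
  endfacet
  facet normal 0.0000 0.0000 -1.0000
    outer loop
      vertex 0.000 29.000 0.000
      vertex 4.000 29.000 0.000
      vertex 0.000 0.000 0.000
    endloop
  endfacet
  facet normal 0.0000 0.0000 1.0000
    outer loop
      vertex 0.000 0.000 7.000
      vertex 13.000 0.000 7.000
      vertex 13.000 6.000 7.000
    endloop
  endfacet
  facet normal 0.0000 0.0000 1.0000
    outer loop
      vertex 0.000 0.000 7.000
      vertex 13.000 6.000 7.000
      vertex 4.000 6.000 7.000
    endloop
  endfacet
  facet normal 0.0000 0.0000 1.0000
    outer loop
      vertex 0.000 0.000 7.000
      vertex 4.000 6.000 7.000
      vertex 4.000 29.000 7.000
    endloop
  endfacet
  facet normal 0.0000 0.0000 1.0000
    outer loop
      vertex 0.000 0.000 7.000
      vertex 4.000 29.000 7.000
      vertex 0.000 29.000 7.000
    endloop
  endfacet
  facet normal 0.0000 -1.0000 0.0000
    outer loop
      vertex 0.000 0.000 0.000
      vertex 13.000 0.000 0.000
      vertex 13.000 0.000 7.000
    endloop
  endfacet
  facet normal 0.0000 -1.0000 0.0000
    outer loop
      vertex 0.000 0.000 0.000
      vertex 13.000 0.000 7.000
      vertex 0.000 0.000 7.000
    endloop
  endfacet
  facet normal 1.0000 0.0000 0.0000
    outer loop
      vertex 13.000 0.000 0.000
      vertex 13.000 6.000 0.000
      vertex 13.000 6.000 7.000
    endloop
  endfacet
  facet normal 1.0000 0.0000 0.0000
    outer loop
      vertex 13.000 0.000 0.000
      vertex 13.000 6.000 7.000
      vertex 13.000 0.000 7.000
    endloop
  endfacet
  facet normal 0.0000 1.0000 0.0000
    outer loop
      vertex 13.000 6.000 0.000
      vertex 4.000 6.000 0.000
      vertex 4.000 6.000 7.000
    endloop
  endfacet
  facet normal 0.0000 1.0000 0.0000
    outer loop
      vertex 13.000 6.000 0.000
      vertex 4.000 6.000 7.000
      vertex 13.000 6.000 7.000
    endloop
  endfacet
  facet normal 1.0000 0.0000 0.0000
    outer loop
      vertex 4.000 6.000 0.000
      vertex 4.000 29.000 0.000
      vertex 4.000 29.000 7.000
    endloop
  endfacet
  facet normal 1.0000 0.0000 0.0000
    outer loop
      vertex 4.000 6.000 0.000
      vertex 4.000 29.000 7.000
      vertex 4.000 6.000 7.000
    endloop
  endfacet
  facet normal 0.0000 1.0000 0.0000
    outer loop
      vertex 4.000 29.000 0.000
      vertex 0.000 29.000 0.000
      vertex 0.000 29.000 7.000
    endloop
  endfacet
  facet normal 0.0000 1.0000 0.0000
    outer loop
      vertex 4.000 29.000 0.000
      vertex 0.000 29.000 7.000
      vertex 4.000 29.000 7.000
    endloop
  endfacet
  facet normal -1.0000 0.0000 0.0000
    outer loop
      vertex 0.000 29.000 0.000
      vertex 0.000 0.000 0.000
      vertex 0.000 0.000 7.000
    endloop
  endfacet
  facet normal -1.0000 0.0000 0.0000
    outer loop
      vertex 0.000 29.000 0.000
      vertex 0.000 0.000 7.000
      vertex 0.000 29.000 7.000
    endloop
  endfacet
endsolid part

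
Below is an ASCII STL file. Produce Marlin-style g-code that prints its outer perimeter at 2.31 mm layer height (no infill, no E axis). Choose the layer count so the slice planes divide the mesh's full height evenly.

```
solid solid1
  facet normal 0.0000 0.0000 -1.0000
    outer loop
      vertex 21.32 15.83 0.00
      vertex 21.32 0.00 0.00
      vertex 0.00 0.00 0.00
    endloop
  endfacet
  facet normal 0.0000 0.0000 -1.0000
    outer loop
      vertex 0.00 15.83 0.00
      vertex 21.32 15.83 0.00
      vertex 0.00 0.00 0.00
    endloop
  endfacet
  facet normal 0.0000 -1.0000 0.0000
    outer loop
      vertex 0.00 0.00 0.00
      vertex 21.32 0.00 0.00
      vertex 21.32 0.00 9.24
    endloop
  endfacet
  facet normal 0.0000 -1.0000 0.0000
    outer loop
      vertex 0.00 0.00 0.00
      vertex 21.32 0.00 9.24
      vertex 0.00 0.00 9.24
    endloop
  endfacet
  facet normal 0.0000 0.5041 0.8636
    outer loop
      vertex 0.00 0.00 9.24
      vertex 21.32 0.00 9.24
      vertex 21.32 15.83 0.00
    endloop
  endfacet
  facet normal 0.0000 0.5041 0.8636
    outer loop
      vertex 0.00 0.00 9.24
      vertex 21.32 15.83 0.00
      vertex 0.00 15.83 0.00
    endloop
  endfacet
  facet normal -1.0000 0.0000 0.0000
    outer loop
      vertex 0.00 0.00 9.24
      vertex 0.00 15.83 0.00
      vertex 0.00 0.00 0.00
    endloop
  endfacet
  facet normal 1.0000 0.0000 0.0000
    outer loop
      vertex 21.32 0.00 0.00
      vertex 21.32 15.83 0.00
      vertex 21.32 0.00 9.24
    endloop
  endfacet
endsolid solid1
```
; perimeter-only toolpath
G21 ; units = mm
G90 ; absolute positioning
G28 ; home
; layer 1
G0 Z2.31
G0 X0.00 Y0.00
G1 X21.32 Y0.00
G1 X21.32 Y11.87
G1 X0.00 Y11.87
G1 X0.00 Y0.00
; layer 2
G0 Z4.62
G0 X0.00 Y0.00
G1 X21.32 Y0.00
G1 X21.32 Y7.92
G1 X0.00 Y7.92
G1 X0.00 Y0.00
; layer 3
G0 Z6.93
G0 X0.00 Y0.00
G1 X21.32 Y0.00
G1 X21.32 Y3.96
G1 X0.00 Y3.96
G1 X0.00 Y0.00
M2 ; end

The solid is a wedge (ramp): 21.3 × 15.8 mm base, rising to 9.24 mm along the y=0 edge and sloping linearly to z=0 at y=15.8. Slicing at Δz = 2.31 mm — 4 equal slices spanning the solid's height, so layer i sits at z = i·h/4 — gives 3 non-empty perimeters. Each is a 4-segment closed polygon; G0 lifts to the layer z and rapids to the start vertex, then G1 traces the edges. The cross-section shrinks linearly with z (the slice at the apex is degenerate and omitted).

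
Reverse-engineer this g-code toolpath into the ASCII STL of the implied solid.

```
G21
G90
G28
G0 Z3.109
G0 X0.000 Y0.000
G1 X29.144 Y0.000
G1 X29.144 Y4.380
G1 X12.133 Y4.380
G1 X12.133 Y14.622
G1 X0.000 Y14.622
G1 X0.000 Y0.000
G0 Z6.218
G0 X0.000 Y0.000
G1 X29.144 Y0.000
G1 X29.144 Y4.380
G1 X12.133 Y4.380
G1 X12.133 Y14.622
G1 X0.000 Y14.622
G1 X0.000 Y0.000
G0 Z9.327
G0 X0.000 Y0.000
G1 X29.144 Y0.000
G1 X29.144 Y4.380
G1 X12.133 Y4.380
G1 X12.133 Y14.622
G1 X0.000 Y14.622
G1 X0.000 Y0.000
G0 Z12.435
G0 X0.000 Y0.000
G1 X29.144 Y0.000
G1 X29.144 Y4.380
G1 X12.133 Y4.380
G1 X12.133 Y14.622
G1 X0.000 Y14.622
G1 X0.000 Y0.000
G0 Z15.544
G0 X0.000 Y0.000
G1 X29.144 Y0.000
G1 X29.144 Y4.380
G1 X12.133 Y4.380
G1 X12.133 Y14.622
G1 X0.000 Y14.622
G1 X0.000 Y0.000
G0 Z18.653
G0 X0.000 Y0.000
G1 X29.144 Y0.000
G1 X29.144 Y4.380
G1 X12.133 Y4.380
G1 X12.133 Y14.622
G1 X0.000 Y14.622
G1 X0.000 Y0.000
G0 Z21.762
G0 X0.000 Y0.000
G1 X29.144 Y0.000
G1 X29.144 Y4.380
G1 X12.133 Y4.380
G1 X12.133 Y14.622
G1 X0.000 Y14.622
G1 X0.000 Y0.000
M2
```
solid part
  facet normal 0.0000 0.0000 -1.0000
    outer loop
      vertex 29.144 4.380 0.000
      vertex 29.144 0.000 0.000
      vertex 0.000 0.000 0.000
    endloop
  endfacet
  facet normal 0.0000 0.0000 -1.0000
    outer loop
      vertex 12.133 4.380 0.000
      vertex 29.144 4.380 0.000
      vertex 0.000 0.000 0.000
    endloop
  endfacet
  facet normal 0.0000 0.0000 -1.0000
    outer loop
      vertex 12.133 14.622 0.000
      vertex 12.133 4.380 0.000
      vertex 0.000 0.000 0.000
    endloop
  endfacet
  facet normal 0.0000 0.0000 -1.0000
    outer loop
      vertex 0.000 14.622 0.000
      vertex 12.133 14.622 0.000
      vertex 0.000 0.000 0.000
    endloop
  endfacet
  facet normal 0.0000 0.0000 1.0000
    outer loop
      vertex 0.000 0.000 21.762
      vertex 29.144 0.000 21.762
      vertex 29.144 4.380 21.762
    endloop
  endfacet
  facet normal 0.0000 0.0000 1.0000
    outer loop
      vertex 0.000 0.000 21.762
      vertex 29.144 4.380 21.762
      vertex 12.133 4.380 21.762
    endloop
  endfacet
  facet normal 0.0000 0.0000 1.0000
    outer loop
      vertex 0.000 0.000 21.762
      vertex 12.133 4.380 21.762
      vertex 12.133 14.622 21.762
    endloop
  endfacet
  facet normal 0.0000 0.0000 1.0000
    outer loop
      vertex 0.000 0.000 21.762
      vertex 12.133 14.622 21.762
      vertex 0.000 14.622 21.762
    endloop
  endfacet
  facet normal 0.0000 -1.0000 0.0000
    outer loop
      vertex 0.000 0.000 0.000
      vertex 29.144 0.000 0.000
      vertex 29.144 0.000 21.762
    endloop
  endfacet
  facet normal 0.0000 -1.0000 0.0000
    outer loop
      vertex 0.000 0.000 0.000
      vertex 29.144 0.000 21.762
      vertex 0.000 0.000 21.762
    endloop
  endfacet
  facet normal 1.0000 0.0000 0.0000
    outer loop
      vertex 29.144 0.000 0.000
      vertex 29.144 4.380 0.000
      vertex 29.144 4.380 21.762
    endloop
  endfacet
  facet normal 1.0000 0.0000 0.0000
    outer loop
      vertex 29.144 0.000 0.000
      vertex 29.144 4.380 21.762
      vertex 29.144 0.000 21.762
    endloop
  endfacet
  facet normal 0.0000 1.0000 0.0000
    outer loop
      vertex 29.144 4.380 0.000
      vertex 12.133 4.380 0.000
      vertex 12.133 4.380 21.762
    endloop
  endfacet
  facet normal 0.0000 1.0000 0.0000
    outer loop
      vertex 29.144 4.380 0.000
      vertex 12.133 4.380 21.762
      vertex 29.144 4.380 21.762
    endloop
  endfacet
  facet normal 1.0000 0.0000 0.0000
    outer loop
      vertex 12.133 4.380 0.000
      vertex 12.133 14.622 0.000
      vertex 12.133 14.622 21.762
    endloop
  endfacet
  facet normal 1.0000 0.0000 0.0000
    outer loop
      vertex 12.133 4.380 0.000
      vertex 12.133 14.622 21.762
      vertex 12.133 4.380 21.762
    endloop
  endfacet
  facet normal 0.0000 1.0000 0.0000
    outer loop
      vertex 12.133 14.622 0.000
      vertex 0.000 14.622 0.000
      vertex 0.000 14.622 21.762
    endloop
  endfacet
  facet normal 0.0000 1.0000 0.0000
    outer loop
      vertex 12.133 14.622 0.000
      vertex 0.000 14.622 21.762
      vertex 12.133 14.622 21.762
    endloop
  endfacet
  facet normal -1.0000 0.0000 0.0000
    outer loop
      vertex 0.000 14.622 0.000
      vertex 0.000 0.000 0.000
      vertex 0.000 0.000 21.762
    endloop
  endfacet
  facet normal -1.0000 0.0000 0.0000
    outer loop
      vertex 0.000 14.622 0.000
      vertex 0.000 0.000 21.762
      vertex 0.000 14.622 21.762
    endloop
  endfacet
endsolid part

The G0 Z moves step by Δz≈3.109 mm. Every layer's G1 loop is the same polygon, so the solid is a straight extrusion of it from z=0 to z≈21.8. Closing with flat bottom and top caps and triangulating gives 20 facets — an L-shaped prism: outer 29.1 × 14.6 mm, arm thicknesses ≈ 4.38 mm (horizontal) and 12.1 mm (vertical), extruded 21.8 mm in z.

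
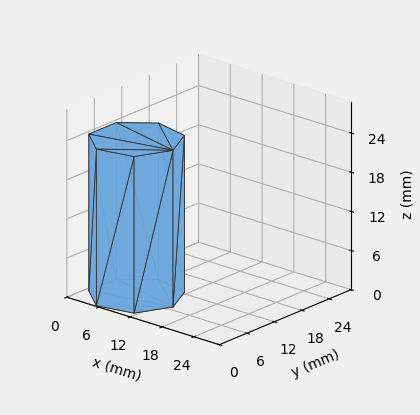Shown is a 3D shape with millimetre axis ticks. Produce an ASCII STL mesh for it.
Reading the render: the shape is a regular 7-sided prism (a cylinder approximated with 7 flat sides), circumscribed radius ≈ 7 mm, height ≈ 24 mm (dimensions read to the nearest mm from the axis ticks). For the STL, each face is triangulated and given an outward normal.

solid part
  facet normal 0.0000 0.0000 -1.0000
    outer loop
      vertex 5.4 13.8 0.0
      vertex 11.4 12.5 0.0
      vertex 14.0 7.0 0.0
    endloop
  endfacet
  facet normal 0.0000 0.0000 -1.0000
    outer loop
      vertex 0.7 10.0 0.0
      vertex 5.4 13.8 0.0
      vertex 14.0 7.0 0.0
    endloop
  endfacet
  facet normal 0.0000 0.0000 -1.0000
    outer loop
      vertex 0.7 4.0 0.0
      vertex 0.7 10.0 0.0
      vertex 14.0 7.0 0.0
    endloop
  endfacet
  facet normal 0.0000 0.0000 -1.0000
    outer loop
      vertex 5.4 0.2 0.0
      vertex 0.7 4.0 0.0
      vertex 14.0 7.0 0.0
    endloop
  endfacet
  facet normal 0.0000 0.0000 -1.0000
    outer loop
      vertex 11.4 1.5 0.0
      vertex 5.4 0.2 0.0
      vertex 14.0 7.0 0.0
    endloop
  endfacet
  facet normal 0.0000 0.0000 1.0000
    outer loop
      vertex 14.0 7.0 24.0
      vertex 11.4 12.5 24.0
      vertex 5.4 13.8 24.0
    endloop
  endfacet
  facet normal 0.0000 0.0000 1.0000
    outer loop
      vertex 14.0 7.0 24.0
      vertex 5.4 13.8 24.0
      vertex 0.7 10.0 24.0
    endloop
  endfacet
  facet normal 0.0000 0.0000 1.0000
    outer loop
      vertex 14.0 7.0 24.0
      vertex 0.7 10.0 24.0
      vertex 0.7 4.0 24.0
    endloop
  endfacet
  facet normal 0.0000 0.0000 1.0000
    outer loop
      vertex 14.0 7.0 24.0
      vertex 0.7 4.0 24.0
      vertex 5.4 0.2 24.0
    endloop
  endfacet
  facet normal 0.0000 0.0000 1.0000
    outer loop
      vertex 14.0 7.0 24.0
      vertex 5.4 0.2 24.0
      vertex 11.4 1.5 24.0
    endloop
  endfacet
  facet normal 0.9041 0.4274 0.0000
    outer loop
      vertex 14.0 7.0 0.0
      vertex 11.4 12.5 0.0
      vertex 11.4 12.5 24.0
    endloop
  endfacet
  facet normal 0.9041 0.4274 0.0000
    outer loop
      vertex 14.0 7.0 0.0
      vertex 11.4 12.5 24.0
      vertex 14.0 7.0 24.0
    endloop
  endfacet
  facet normal 0.2118 0.9773 0.0000
    outer loop
      vertex 11.4 12.5 0.0
      vertex 5.4 13.8 0.0
      vertex 5.4 13.8 24.0
    endloop
  endfacet
  facet normal 0.2118 0.9773 0.0000
    outer loop
      vertex 11.4 12.5 0.0
      vertex 5.4 13.8 24.0
      vertex 11.4 12.5 24.0
    endloop
  endfacet
  facet normal -0.6287 0.7776 0.0000
    outer loop
      vertex 5.4 13.8 0.0
      vertex 0.7 10.0 0.0
      vertex 0.7 10.0 24.0
    endloop
  endfacet
  facet normal -0.6287 0.7776 0.0000
    outer loop
      vertex 5.4 13.8 0.0
      vertex 0.7 10.0 24.0
      vertex 5.4 13.8 24.0
    endloop
  endfacet
  facet normal -1.0000 0.0000 0.0000
    outer loop
      vertex 0.7 10.0 0.0
      vertex 0.7 4.0 0.0
      vertex 0.7 4.0 24.0
    endloop
  endfacet
  facet normal -1.0000 0.0000 0.0000
    outer loop
      vertex 0.7 10.0 0.0
      vertex 0.7 4.0 24.0
      vertex 0.7 10.0 24.0
    endloop
  endfacet
  facet normal -0.6287 -0.7776 0.0000
    outer loop
      vertex 0.7 4.0 0.0
      vertex 5.4 0.2 0.0
      vertex 5.4 0.2 24.0
    endloop
  endfacet
  facet normal -0.6287 -0.7776 0.0000
    outer loop
      vertex 0.7 4.0 0.0
      vertex 5.4 0.2 24.0
      vertex 0.7 4.0 24.0
    endloop
  endfacet
  facet normal 0.2118 -0.9773 0.0000
    outer loop
      vertex 5.4 0.2 0.0
      vertex 11.4 1.5 0.0
      vertex 11.4 1.5 24.0
    endloop
  endfacet
  facet normal 0.2118 -0.9773 0.0000
    outer loop
      vertex 5.4 0.2 0.0
      vertex 11.4 1.5 24.0
      vertex 5.4 0.2 24.0
    endloop
  endfacet
  facet normal 0.9041 -0.4274 0.0000
    outer loop
      vertex 11.4 1.5 0.0
      vertex 14.0 7.0 0.0
      vertex 14.0 7.0 24.0
    endloop
  endfacet
  facet normal 0.9041 -0.4274 0.0000
    outer loop
      vertex 11.4 1.5 0.0
      vertex 14.0 7.0 24.0
      vertex 11.4 1.5 24.0
    endloop
  endfacet
endsolid part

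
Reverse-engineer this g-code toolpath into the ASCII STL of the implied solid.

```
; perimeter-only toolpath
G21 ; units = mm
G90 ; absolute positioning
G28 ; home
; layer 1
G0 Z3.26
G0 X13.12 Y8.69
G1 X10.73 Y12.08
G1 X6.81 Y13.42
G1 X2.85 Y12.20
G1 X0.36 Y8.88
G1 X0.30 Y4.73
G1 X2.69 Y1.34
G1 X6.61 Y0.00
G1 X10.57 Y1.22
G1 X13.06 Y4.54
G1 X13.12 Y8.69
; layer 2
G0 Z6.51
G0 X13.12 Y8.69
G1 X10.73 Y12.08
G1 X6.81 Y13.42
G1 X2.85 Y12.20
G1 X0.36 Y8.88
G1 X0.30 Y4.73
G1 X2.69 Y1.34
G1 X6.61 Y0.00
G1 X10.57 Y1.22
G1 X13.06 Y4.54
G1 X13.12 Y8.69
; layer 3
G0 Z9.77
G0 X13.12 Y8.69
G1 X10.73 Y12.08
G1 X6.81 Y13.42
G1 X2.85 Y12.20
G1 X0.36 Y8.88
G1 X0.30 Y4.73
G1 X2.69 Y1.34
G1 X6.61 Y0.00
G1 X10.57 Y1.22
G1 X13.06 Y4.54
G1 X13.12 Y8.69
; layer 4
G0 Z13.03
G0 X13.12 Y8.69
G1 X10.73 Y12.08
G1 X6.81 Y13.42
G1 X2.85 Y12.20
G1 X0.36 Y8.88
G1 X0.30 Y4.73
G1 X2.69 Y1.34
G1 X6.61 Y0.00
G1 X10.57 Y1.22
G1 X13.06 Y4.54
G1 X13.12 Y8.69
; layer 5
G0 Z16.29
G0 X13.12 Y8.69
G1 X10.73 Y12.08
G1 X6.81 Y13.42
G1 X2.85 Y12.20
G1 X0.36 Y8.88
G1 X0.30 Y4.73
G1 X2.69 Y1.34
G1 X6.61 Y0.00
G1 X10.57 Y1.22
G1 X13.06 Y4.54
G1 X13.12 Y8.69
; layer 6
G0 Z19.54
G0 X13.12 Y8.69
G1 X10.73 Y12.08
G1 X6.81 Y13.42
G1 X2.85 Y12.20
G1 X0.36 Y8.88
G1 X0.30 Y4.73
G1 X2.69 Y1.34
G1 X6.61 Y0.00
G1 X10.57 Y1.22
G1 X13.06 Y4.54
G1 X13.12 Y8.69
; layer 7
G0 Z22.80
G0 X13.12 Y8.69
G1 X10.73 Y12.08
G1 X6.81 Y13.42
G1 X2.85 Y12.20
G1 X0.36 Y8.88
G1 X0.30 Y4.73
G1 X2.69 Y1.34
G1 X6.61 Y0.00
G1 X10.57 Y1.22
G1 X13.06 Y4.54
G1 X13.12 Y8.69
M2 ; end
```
solid part
  facet normal 0.0000 0.0000 -1.0000
    outer loop
      vertex 6.81 13.42 0.00
      vertex 10.73 12.08 0.00
      vertex 13.12 8.69 0.00
    endloop
  endfacet
  facet normal 0.0000 0.0000 -1.0000
    outer loop
      vertex 2.85 12.20 0.00
      vertex 6.81 13.42 0.00
      vertex 13.12 8.69 0.00
    endloop
  endfacet
  facet normal 0.0000 0.0000 -1.0000
    outer loop
      vertex 0.36 8.88 0.00
      vertex 2.85 12.20 0.00
      vertex 13.12 8.69 0.00
    endloop
  endfacet
  facet normal 0.0000 0.0000 -1.0000
    outer loop
      vertex 0.30 4.73 0.00
      vertex 0.36 8.88 0.00
      vertex 13.12 8.69 0.00
    endloop
  endfacet
  facet normal 0.0000 0.0000 -1.0000
    outer loop
      vertex 2.69 1.34 0.00
      vertex 0.30 4.73 0.00
      vertex 13.12 8.69 0.00
    endloop
  endfacet
  facet normal 0.0000 0.0000 -1.0000
    outer loop
      vertex 6.61 0.00 0.00
      vertex 2.69 1.34 0.00
      vertex 13.12 8.69 0.00
    endloop
  endfacet
  facet normal 0.0000 0.0000 -1.0000
    outer loop
      vertex 10.57 1.22 0.00
      vertex 6.61 0.00 0.00
      vertex 13.12 8.69 0.00
    endloop
  endfacet
  facet normal 0.0000 0.0000 -1.0000
    outer loop
      vertex 13.06 4.54 0.00
      vertex 10.57 1.22 0.00
      vertex 13.12 8.69 0.00
    endloop
  endfacet
  facet normal 0.0000 0.0000 1.0000
    outer loop
      vertex 13.12 8.69 22.80
      vertex 10.73 12.08 22.80
      vertex 6.81 13.42 22.80
    endloop
  endfacet
  facet normal 0.0000 0.0000 1.0000
    outer loop
      vertex 13.12 8.69 22.80
      vertex 6.81 13.42 22.80
      vertex 2.85 12.20 22.80
    endloop
  endfacet
  facet normal 0.0000 0.0000 1.0000
    outer loop
      vertex 13.12 8.69 22.80
      vertex 2.85 12.20 22.80
      vertex 0.36 8.88 22.80
    endloop
  endfacet
  facet normal 0.0000 0.0000 1.0000
    outer loop
      vertex 13.12 8.69 22.80
      vertex 0.36 8.88 22.80
      vertex 0.30 4.73 22.80
    endloop
  endfacet
  facet normal 0.0000 0.0000 1.0000
    outer loop
      vertex 13.12 8.69 22.80
      vertex 0.30 4.73 22.80
      vertex 2.69 1.34 22.80
    endloop
  endfacet
  facet normal 0.0000 0.0000 1.0000
    outer loop
      vertex 13.12 8.69 22.80
      vertex 2.69 1.34 22.80
      vertex 6.61 0.00 22.80
    endloop
  endfacet
  facet normal 0.0000 0.0000 1.0000
    outer loop
      vertex 13.12 8.69 22.80
      vertex 6.61 0.00 22.80
      vertex 10.57 1.22 22.80
    endloop
  endfacet
  facet normal 0.0000 0.0000 1.0000
    outer loop
      vertex 13.12 8.69 22.80
      vertex 10.57 1.22 22.80
      vertex 13.06 4.54 22.80
    endloop
  endfacet
  facet normal 0.8173 0.5762 0.0000
    outer loop
      vertex 13.12 8.69 0.00
      vertex 10.73 12.08 0.00
      vertex 10.73 12.08 22.80
    endloop
  endfacet
  facet normal 0.8173 0.5762 0.0000
    outer loop
      vertex 13.12 8.69 0.00
      vertex 10.73 12.08 22.80
      vertex 13.12 8.69 22.80
    endloop
  endfacet
  facet normal 0.3235 0.9462 0.0000
    outer loop
      vertex 10.73 12.08 0.00
      vertex 6.81 13.42 0.00
      vertex 6.81 13.42 22.80
    endloop
  endfacet
  facet normal 0.3235 0.9462 0.0000
    outer loop
      vertex 10.73 12.08 0.00
      vertex 6.81 13.42 22.80
      vertex 10.73 12.08 22.80
    endloop
  endfacet
  facet normal -0.2944 0.9557 0.0000
    outer loop
      vertex 6.81 13.42 0.00
      vertex 2.85 12.20 0.00
      vertex 2.85 12.20 22.80
    endloop
  endfacet
  facet normal -0.2944 0.9557 0.0000
    outer loop
      vertex 6.81 13.42 0.00
      vertex 2.85 12.20 22.80
      vertex 6.81 13.42 22.80
    endloop
  endfacet
  facet normal -0.8000 0.6000 0.0000
    outer loop
      vertex 2.85 12.20 0.00
      vertex 0.36 8.88 0.00
      vertex 0.36 8.88 22.80
    endloop
  endfacet
  facet normal -0.8000 0.6000 0.0000
    outer loop
      vertex 2.85 12.20 0.00
      vertex 0.36 8.88 22.80
      vertex 2.85 12.20 22.80
    endloop
  endfacet
  facet normal -0.9999 0.0145 0.0000
    outer loop
      vertex 0.36 8.88 0.00
      vertex 0.30 4.73 0.00
      vertex 0.30 4.73 22.80
    endloop
  endfacet
  facet normal -0.9999 0.0145 0.0000
    outer loop
      vertex 0.36 8.88 0.00
      vertex 0.30 4.73 22.80
      vertex 0.36 8.88 22.80
    endloop
  endfacet
  facet normal -0.8173 -0.5762 0.0000
    outer loop
      vertex 0.30 4.73 0.00
      vertex 2.69 1.34 0.00
      vertex 2.69 1.34 22.80
    endloop
  endfacet
  facet normal -0.8173 -0.5762 0.0000
    outer loop
      vertex 0.30 4.73 0.00
      vertex 2.69 1.34 22.80
      vertex 0.30 4.73 22.80
    endloop
  endfacet
  facet normal -0.3235 -0.9462 0.0000
    outer loop
      vertex 2.69 1.34 0.00
      vertex 6.61 0.00 0.00
      vertex 6.61 0.00 22.80
    endloop
  endfacet
  facet normal -0.3235 -0.9462 0.0000
    outer loop
      vertex 2.69 1.34 0.00
      vertex 6.61 0.00 22.80
      vertex 2.69 1.34 22.80
    endloop
  endfacet
  facet normal 0.2944 -0.9557 0.0000
    outer loop
      vertex 6.61 0.00 0.00
      vertex 10.57 1.22 0.00
      vertex 10.57 1.22 22.80
    endloop
  endfacet
  facet normal 0.2944 -0.9557 0.0000
    outer loop
      vertex 6.61 0.00 0.00
      vertex 10.57 1.22 22.80
      vertex 6.61 0.00 22.80
    endloop
  endfacet
  facet normal 0.8000 -0.6000 0.0000
    outer loop
      vertex 10.57 1.22 0.00
      vertex 13.06 4.54 0.00
      vertex 13.06 4.54 22.80
    endloop
  endfacet
  facet normal 0.8000 -0.6000 0.0000
    outer loop
      vertex 10.57 1.22 0.00
      vertex 13.06 4.54 22.80
      vertex 10.57 1.22 22.80
    endloop
  endfacet
  facet normal 0.9999 -0.0145 0.0000
    outer loop
      vertex 13.06 4.54 0.00
      vertex 13.12 8.69 0.00
      vertex 13.12 8.69 22.80
    endloop
  endfacet
  facet normal 0.9999 -0.0145 0.0000
    outer loop
      vertex 13.06 4.54 0.00
      vertex 13.12 8.69 22.80
      vertex 13.06 4.54 22.80
    endloop
  endfacet
endsolid part

The G0 Z moves step by Δz≈3.26 mm. Every layer's G1 loop is the same polygon, so the solid is a straight extrusion of it from z=0 to z≈22.8. Closing with flat bottom and top caps and triangulating gives 36 facets — a regular 10-sided prism (a cylinder approximated with 10 flat sides), circumscribed radius ≈ 6.71 mm, height ≈ 22.8 mm.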